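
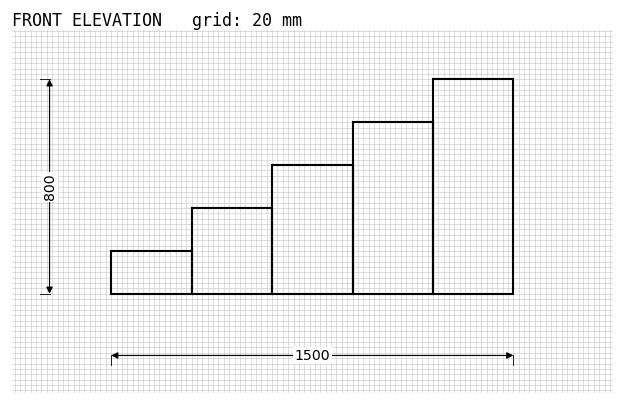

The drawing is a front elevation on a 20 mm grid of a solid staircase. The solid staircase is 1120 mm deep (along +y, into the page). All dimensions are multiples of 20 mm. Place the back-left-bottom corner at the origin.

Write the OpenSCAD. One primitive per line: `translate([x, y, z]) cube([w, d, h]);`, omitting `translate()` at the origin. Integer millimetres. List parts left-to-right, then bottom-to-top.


cube([300, 1120, 160]);
translate([300, 0, 0]) cube([300, 1120, 320]);
translate([600, 0, 0]) cube([300, 1120, 480]);
translate([900, 0, 0]) cube([300, 1120, 640]);
translate([1200, 0, 0]) cube([300, 1120, 800]);


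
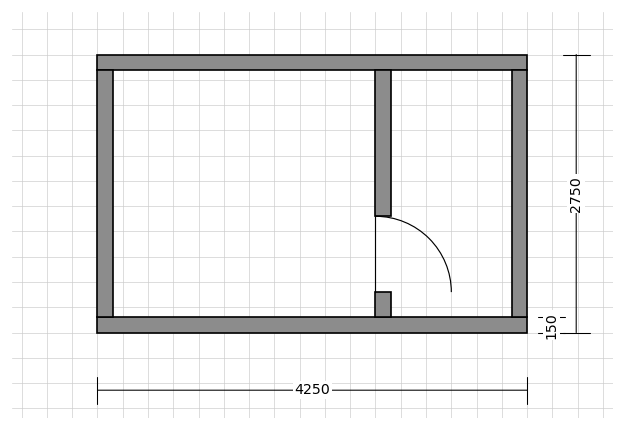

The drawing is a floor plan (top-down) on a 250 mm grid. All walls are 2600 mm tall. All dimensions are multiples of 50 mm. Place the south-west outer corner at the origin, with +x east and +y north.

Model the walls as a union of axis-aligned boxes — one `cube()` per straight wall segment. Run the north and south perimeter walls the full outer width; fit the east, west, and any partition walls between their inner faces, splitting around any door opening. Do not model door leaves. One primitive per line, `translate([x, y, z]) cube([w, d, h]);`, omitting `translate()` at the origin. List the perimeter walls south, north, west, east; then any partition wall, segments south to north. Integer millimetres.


cube([4250, 150, 2600]);
translate([0, 2600, 0]) cube([4250, 150, 2600]);
translate([0, 150, 0]) cube([150, 2450, 2600]);
translate([4100, 150, 0]) cube([150, 2450, 2600]);
translate([2750, 150, 0]) cube([150, 250, 2600]);
translate([2750, 1150, 0]) cube([150, 1450, 2600]);


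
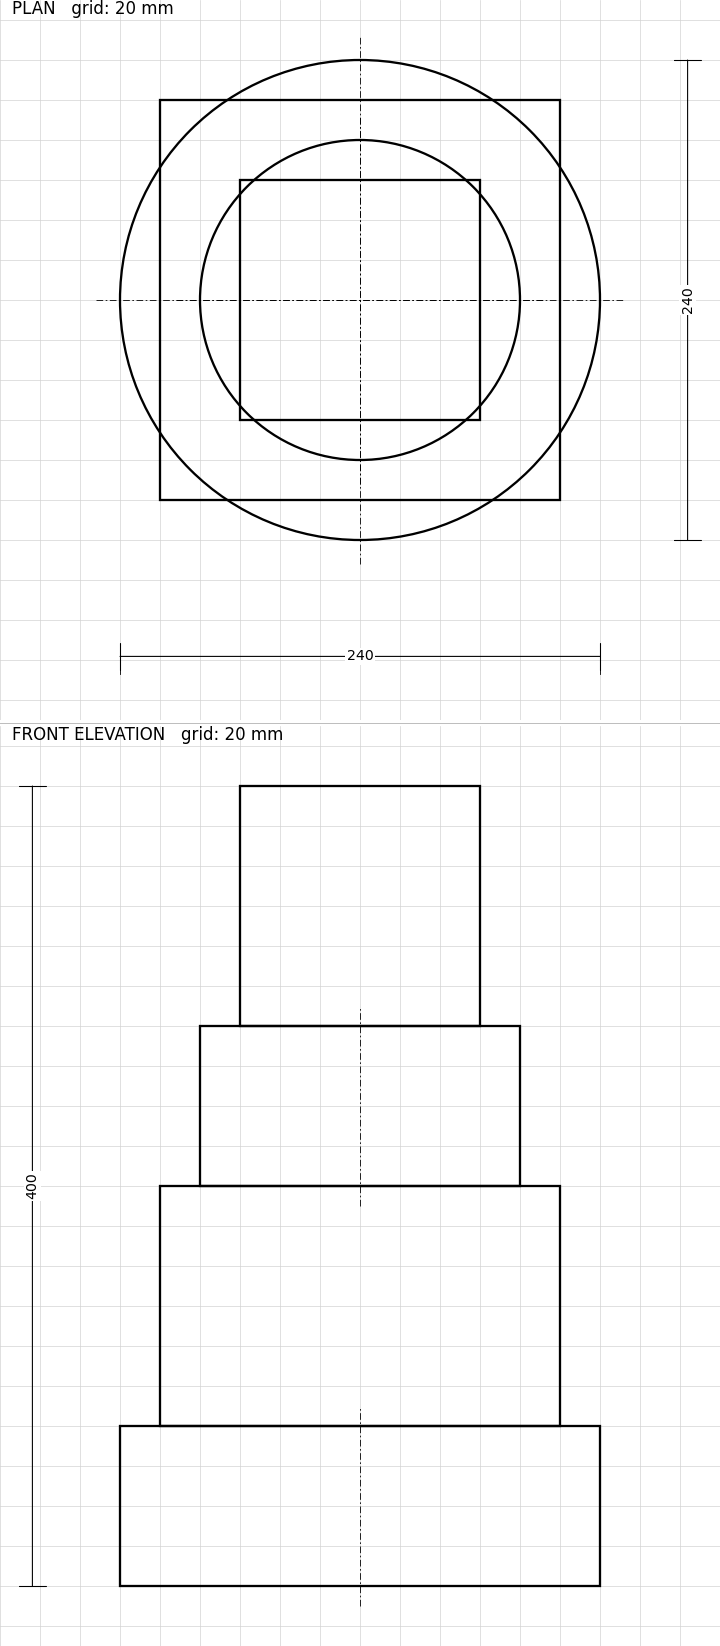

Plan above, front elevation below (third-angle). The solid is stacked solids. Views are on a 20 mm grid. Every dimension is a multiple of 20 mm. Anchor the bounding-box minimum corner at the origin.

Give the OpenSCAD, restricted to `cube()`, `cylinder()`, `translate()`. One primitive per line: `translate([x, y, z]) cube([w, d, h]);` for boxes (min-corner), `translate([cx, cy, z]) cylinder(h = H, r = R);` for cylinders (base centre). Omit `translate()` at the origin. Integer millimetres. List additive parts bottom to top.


translate([120, 120, 0]) cylinder(h = 80, r = 120);
translate([20, 20, 80]) cube([200, 200, 120]);
translate([120, 120, 200]) cylinder(h = 80, r = 80);
translate([60, 60, 280]) cube([120, 120, 120]);


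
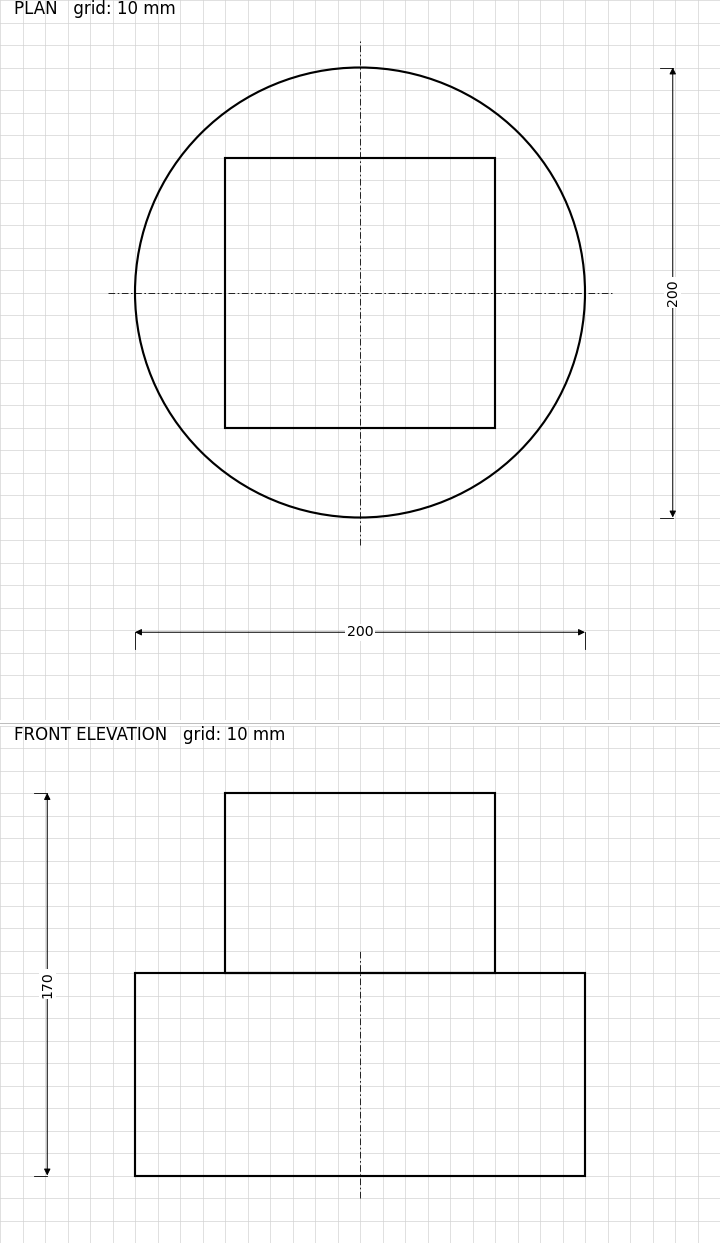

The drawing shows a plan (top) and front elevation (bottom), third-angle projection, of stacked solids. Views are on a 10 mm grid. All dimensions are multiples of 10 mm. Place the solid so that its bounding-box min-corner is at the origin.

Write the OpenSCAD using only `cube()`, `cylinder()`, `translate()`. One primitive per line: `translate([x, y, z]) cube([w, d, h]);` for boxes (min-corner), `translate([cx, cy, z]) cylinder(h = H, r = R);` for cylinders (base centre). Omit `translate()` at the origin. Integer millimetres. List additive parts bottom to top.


translate([100, 100, 0]) cylinder(h = 90, r = 100);
translate([40, 40, 90]) cube([120, 120, 80]);


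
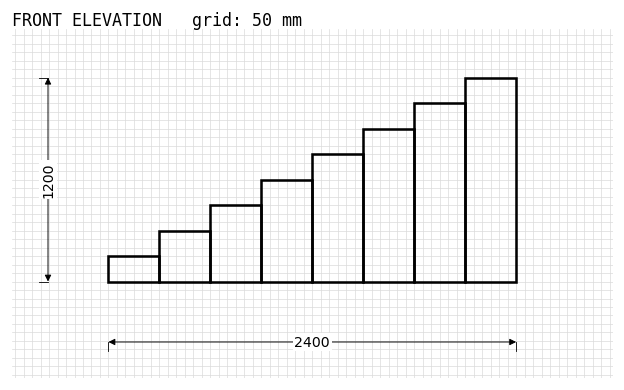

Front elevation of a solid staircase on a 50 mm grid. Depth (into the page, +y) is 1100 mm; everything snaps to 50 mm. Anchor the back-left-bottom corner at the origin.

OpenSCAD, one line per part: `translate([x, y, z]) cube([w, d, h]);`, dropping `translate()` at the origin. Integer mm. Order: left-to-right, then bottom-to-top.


cube([300, 1100, 150]);
translate([300, 0, 0]) cube([300, 1100, 300]);
translate([600, 0, 0]) cube([300, 1100, 450]);
translate([900, 0, 0]) cube([300, 1100, 600]);
translate([1200, 0, 0]) cube([300, 1100, 750]);
translate([1500, 0, 0]) cube([300, 1100, 900]);
translate([1800, 0, 0]) cube([300, 1100, 1050]);
translate([2100, 0, 0]) cube([300, 1100, 1200]);


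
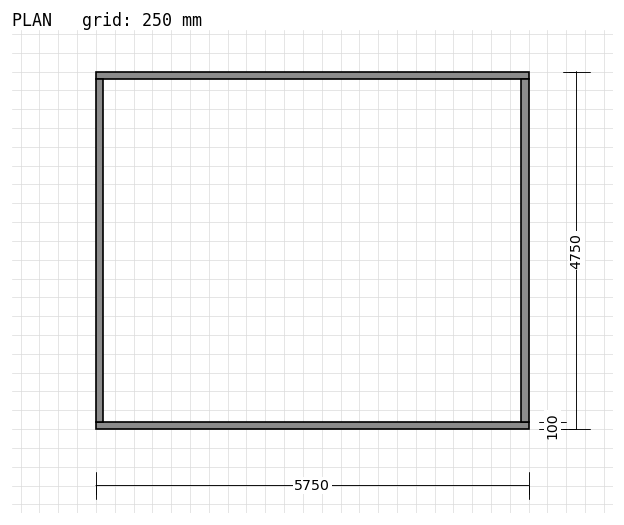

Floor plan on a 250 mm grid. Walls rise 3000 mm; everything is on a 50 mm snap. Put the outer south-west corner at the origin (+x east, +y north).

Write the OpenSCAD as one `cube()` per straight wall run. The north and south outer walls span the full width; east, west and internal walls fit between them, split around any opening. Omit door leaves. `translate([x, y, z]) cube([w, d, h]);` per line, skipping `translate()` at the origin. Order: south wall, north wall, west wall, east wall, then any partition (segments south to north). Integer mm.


cube([5750, 100, 3000]);
translate([0, 4650, 0]) cube([5750, 100, 3000]);
translate([0, 100, 0]) cube([100, 4550, 3000]);
translate([5650, 100, 0]) cube([100, 4550, 3000]);


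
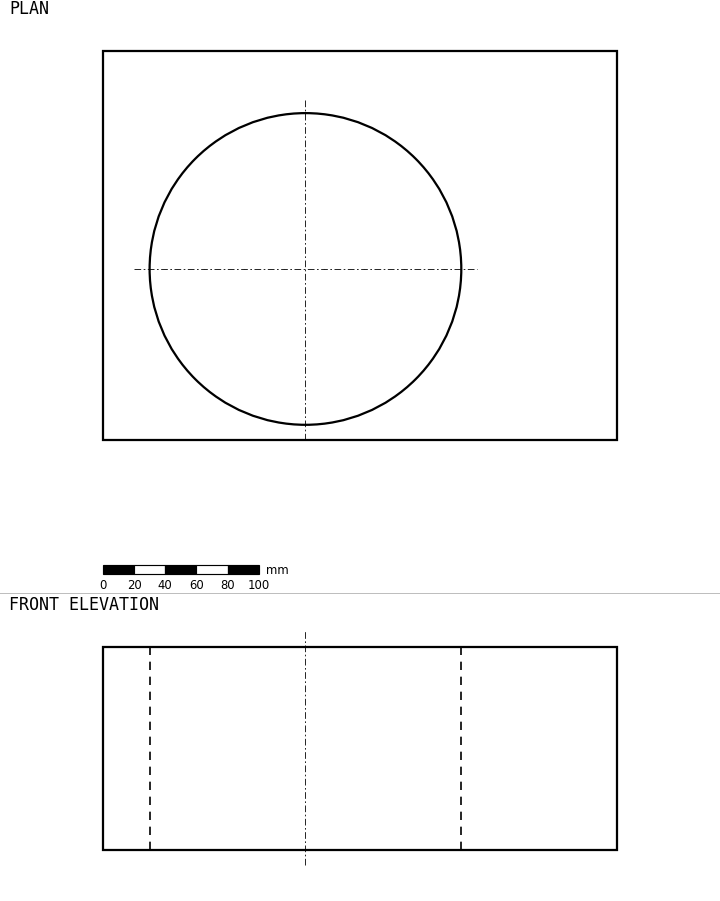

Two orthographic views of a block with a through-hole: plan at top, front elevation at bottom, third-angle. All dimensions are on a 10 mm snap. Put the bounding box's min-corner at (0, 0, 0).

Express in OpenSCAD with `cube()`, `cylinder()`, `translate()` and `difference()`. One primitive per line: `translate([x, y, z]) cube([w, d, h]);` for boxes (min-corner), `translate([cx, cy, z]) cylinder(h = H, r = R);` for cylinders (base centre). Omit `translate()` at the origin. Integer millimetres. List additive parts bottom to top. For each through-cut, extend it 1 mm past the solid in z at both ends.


difference() {
  cube([330, 250, 130]);
  translate([130, 110, -1]) cylinder(h = 132, r = 100);
}


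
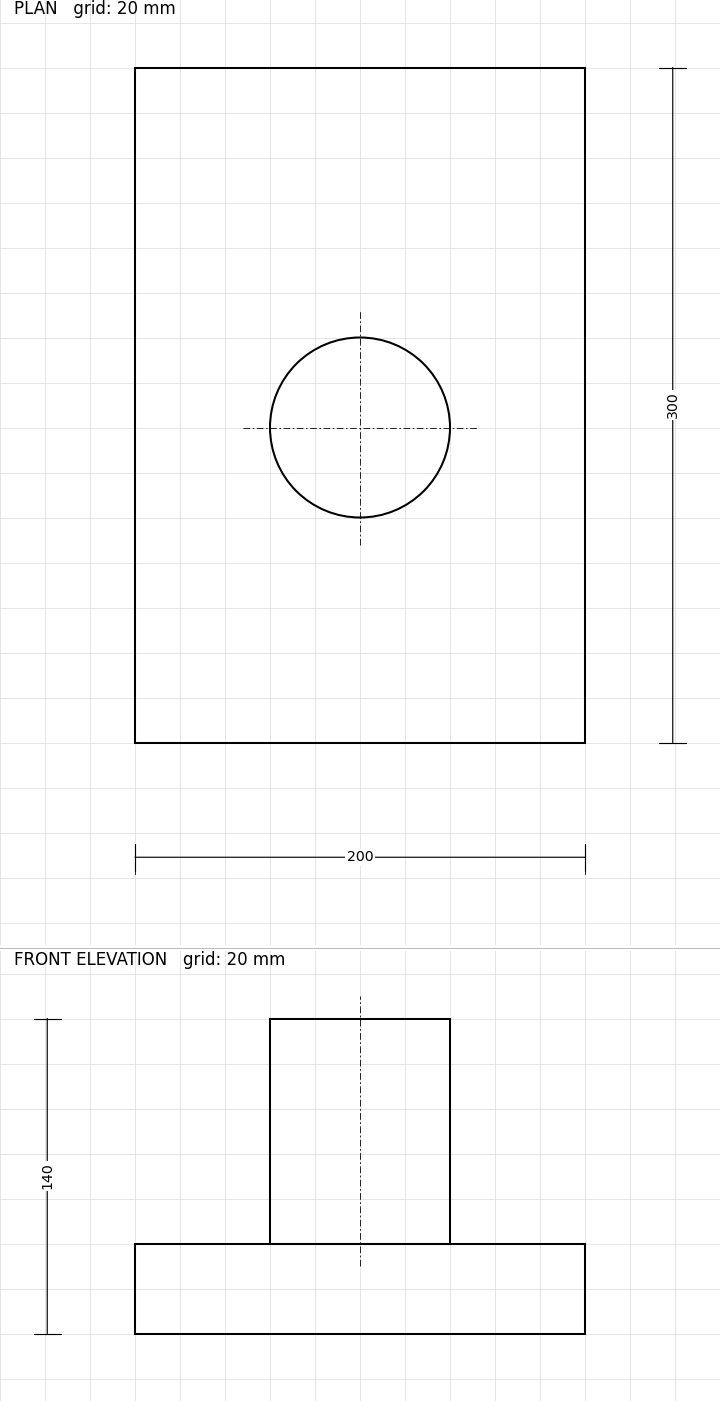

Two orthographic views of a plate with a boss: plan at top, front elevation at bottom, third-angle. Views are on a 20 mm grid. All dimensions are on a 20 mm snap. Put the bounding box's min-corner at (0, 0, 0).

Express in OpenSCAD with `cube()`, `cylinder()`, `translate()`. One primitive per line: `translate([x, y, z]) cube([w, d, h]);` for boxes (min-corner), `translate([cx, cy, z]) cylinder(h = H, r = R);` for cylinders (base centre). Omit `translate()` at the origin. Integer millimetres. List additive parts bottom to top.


cube([200, 300, 40]);
translate([100, 140, 40]) cylinder(h = 100, r = 40);


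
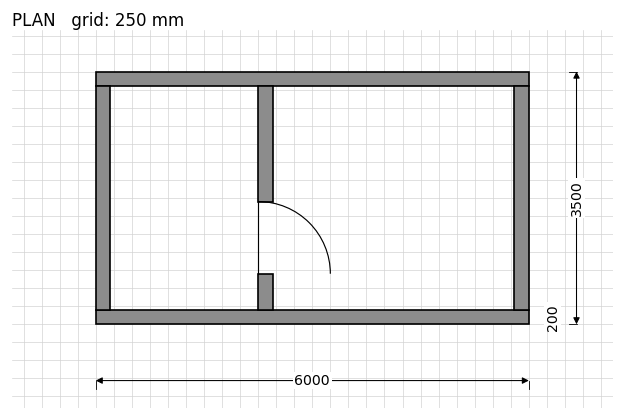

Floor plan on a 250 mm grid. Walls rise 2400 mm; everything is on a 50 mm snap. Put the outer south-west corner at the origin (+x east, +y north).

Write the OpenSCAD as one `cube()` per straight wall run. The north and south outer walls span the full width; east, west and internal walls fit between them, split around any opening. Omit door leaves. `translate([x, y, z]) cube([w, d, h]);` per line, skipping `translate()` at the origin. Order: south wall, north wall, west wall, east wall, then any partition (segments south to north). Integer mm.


cube([6000, 200, 2400]);
translate([0, 3300, 0]) cube([6000, 200, 2400]);
translate([0, 200, 0]) cube([200, 3100, 2400]);
translate([5800, 200, 0]) cube([200, 3100, 2400]);
translate([2250, 200, 0]) cube([200, 500, 2400]);
translate([2250, 1700, 0]) cube([200, 1600, 2400]);


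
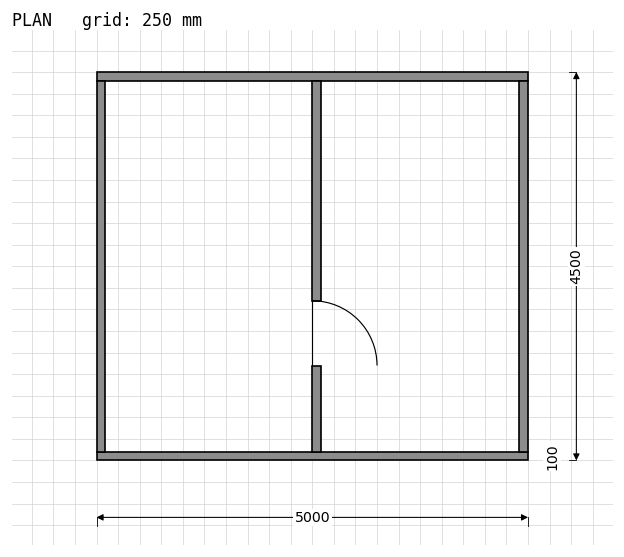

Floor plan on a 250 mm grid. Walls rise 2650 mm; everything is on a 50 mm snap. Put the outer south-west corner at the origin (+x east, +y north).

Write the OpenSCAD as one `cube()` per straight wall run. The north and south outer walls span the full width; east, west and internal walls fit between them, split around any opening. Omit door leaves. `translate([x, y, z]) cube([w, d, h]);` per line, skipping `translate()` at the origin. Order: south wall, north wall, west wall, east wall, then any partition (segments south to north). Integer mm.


cube([5000, 100, 2650]);
translate([0, 4400, 0]) cube([5000, 100, 2650]);
translate([0, 100, 0]) cube([100, 4300, 2650]);
translate([4900, 100, 0]) cube([100, 4300, 2650]);
translate([2500, 100, 0]) cube([100, 1000, 2650]);
translate([2500, 1850, 0]) cube([100, 2550, 2650]);


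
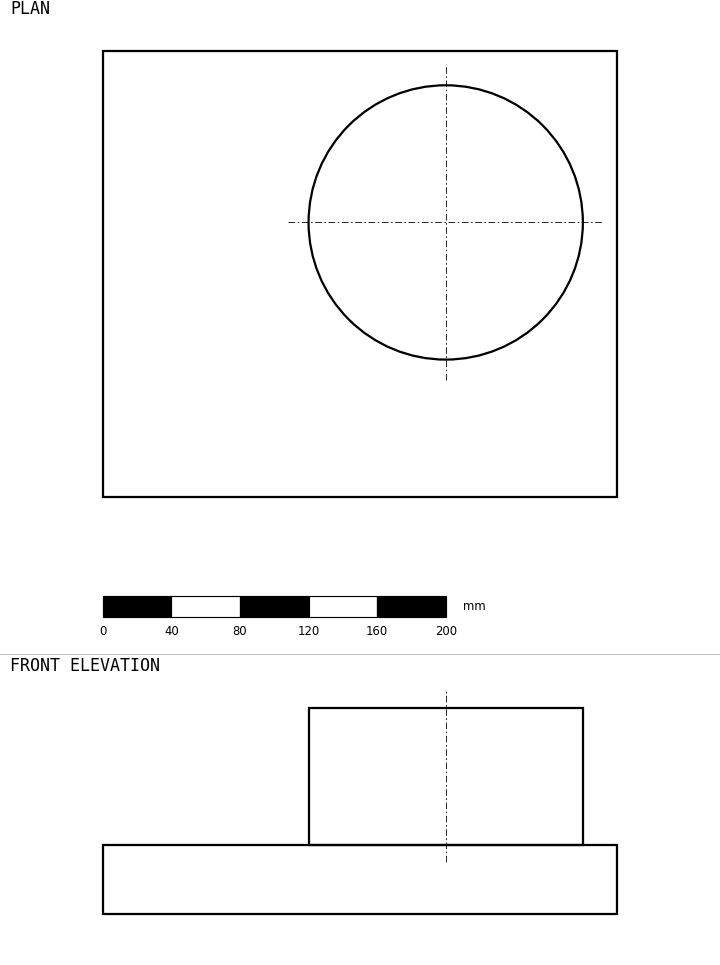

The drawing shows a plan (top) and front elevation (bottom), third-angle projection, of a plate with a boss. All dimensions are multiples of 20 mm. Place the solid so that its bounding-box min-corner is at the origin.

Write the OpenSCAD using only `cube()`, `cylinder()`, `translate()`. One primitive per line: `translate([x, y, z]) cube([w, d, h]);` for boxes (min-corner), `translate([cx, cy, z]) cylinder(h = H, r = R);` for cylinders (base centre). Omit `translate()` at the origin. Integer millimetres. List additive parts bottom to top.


cube([300, 260, 40]);
translate([200, 160, 40]) cylinder(h = 80, r = 80);


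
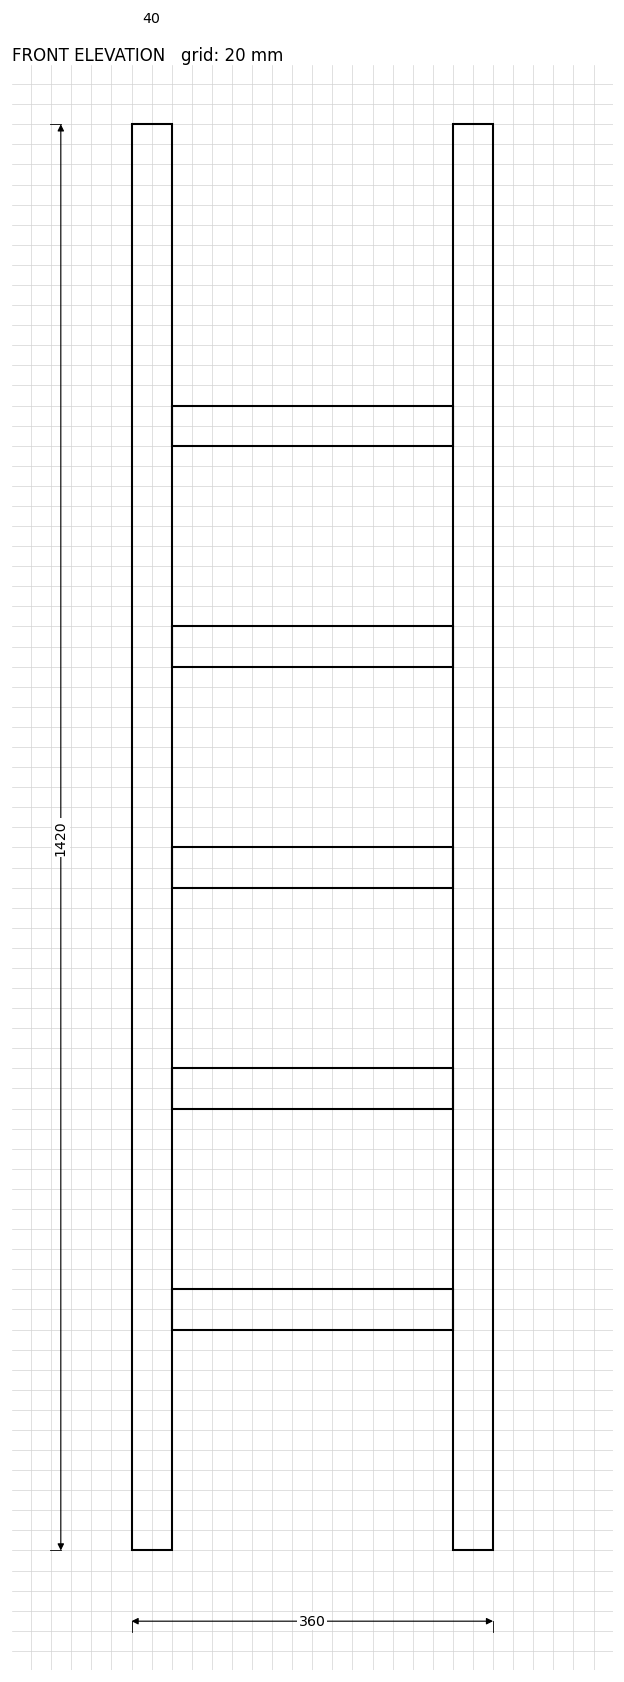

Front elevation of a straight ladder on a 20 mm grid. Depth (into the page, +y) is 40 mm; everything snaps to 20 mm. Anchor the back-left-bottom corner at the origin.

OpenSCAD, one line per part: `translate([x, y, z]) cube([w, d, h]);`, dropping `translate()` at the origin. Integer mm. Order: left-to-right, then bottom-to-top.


cube([40, 40, 1420]);
translate([40, 0, 220]) cube([280, 40, 40]);
translate([40, 0, 440]) cube([280, 40, 40]);
translate([40, 0, 660]) cube([280, 40, 40]);
translate([40, 0, 880]) cube([280, 40, 40]);
translate([40, 0, 1100]) cube([280, 40, 40]);
translate([320, 0, 0]) cube([40, 40, 1420]);


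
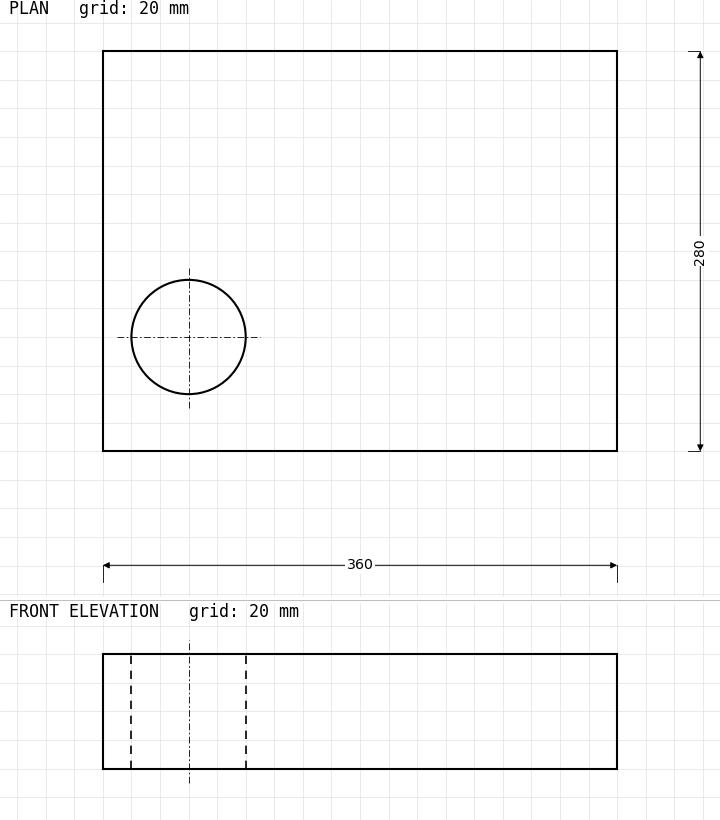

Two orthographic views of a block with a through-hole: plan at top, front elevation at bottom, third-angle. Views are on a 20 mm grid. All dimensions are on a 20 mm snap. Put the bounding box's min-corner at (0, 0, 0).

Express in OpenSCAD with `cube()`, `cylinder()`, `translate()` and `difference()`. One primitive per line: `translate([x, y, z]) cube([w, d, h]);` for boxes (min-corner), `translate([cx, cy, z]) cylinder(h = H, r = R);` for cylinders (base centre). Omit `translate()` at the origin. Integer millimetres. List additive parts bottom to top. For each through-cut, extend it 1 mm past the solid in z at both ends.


difference() {
  cube([360, 280, 80]);
  translate([60, 80, -1]) cylinder(h = 82, r = 40);
}


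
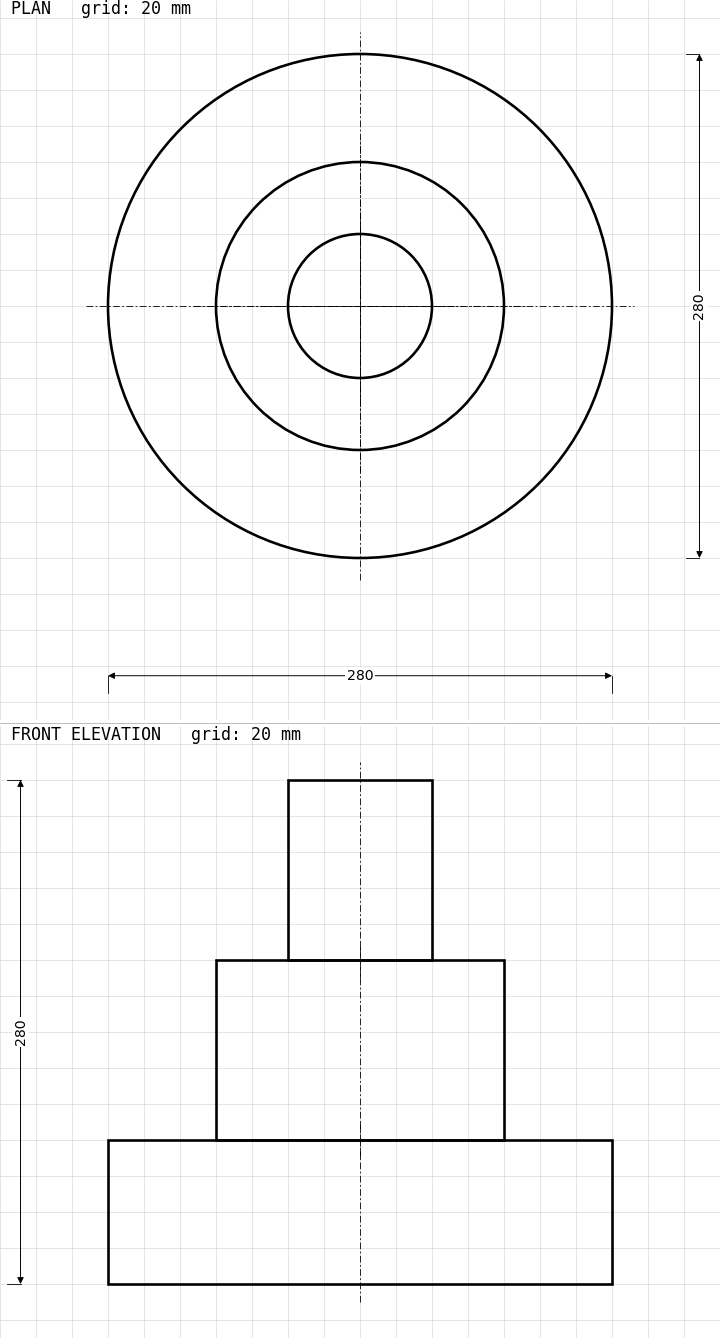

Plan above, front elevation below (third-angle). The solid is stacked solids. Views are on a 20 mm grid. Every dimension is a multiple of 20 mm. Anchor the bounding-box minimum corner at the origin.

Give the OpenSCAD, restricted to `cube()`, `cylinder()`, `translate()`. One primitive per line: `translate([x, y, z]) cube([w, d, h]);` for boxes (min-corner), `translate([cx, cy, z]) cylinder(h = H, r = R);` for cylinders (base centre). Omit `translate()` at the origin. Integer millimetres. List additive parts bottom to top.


translate([140, 140, 0]) cylinder(h = 80, r = 140);
translate([140, 140, 80]) cylinder(h = 100, r = 80);
translate([140, 140, 180]) cylinder(h = 100, r = 40);


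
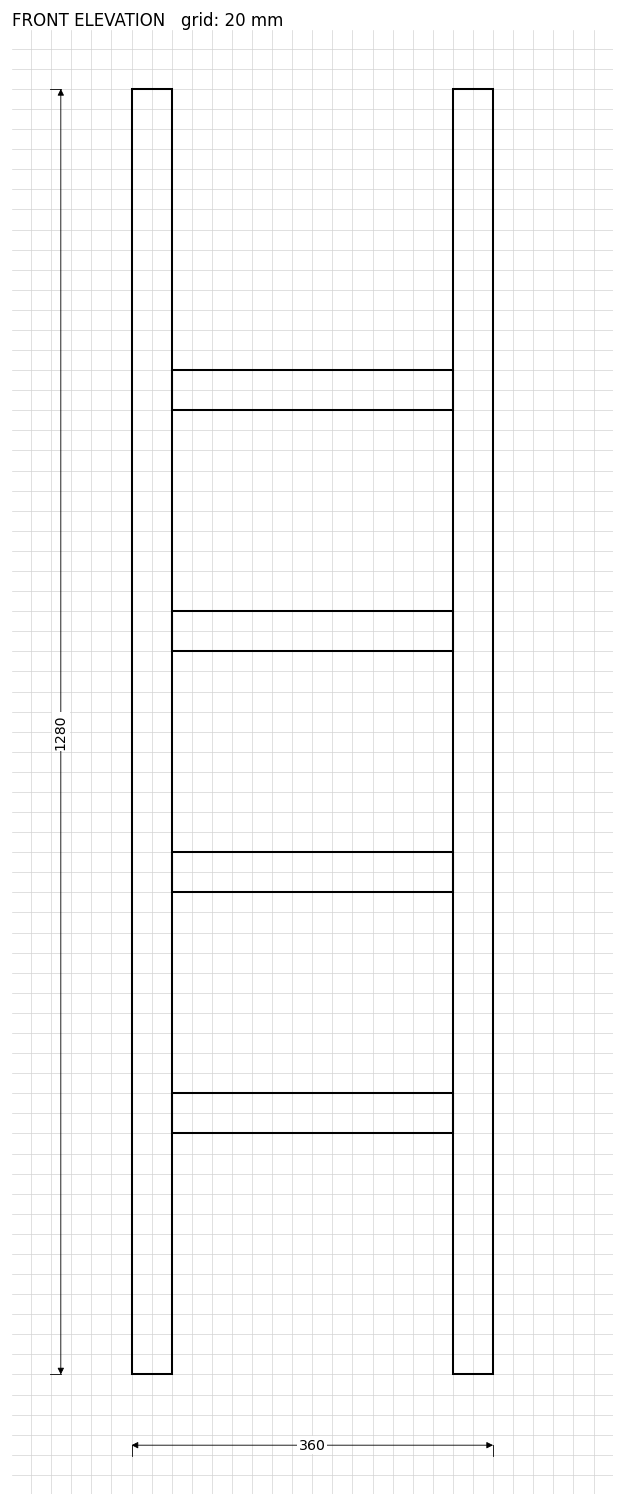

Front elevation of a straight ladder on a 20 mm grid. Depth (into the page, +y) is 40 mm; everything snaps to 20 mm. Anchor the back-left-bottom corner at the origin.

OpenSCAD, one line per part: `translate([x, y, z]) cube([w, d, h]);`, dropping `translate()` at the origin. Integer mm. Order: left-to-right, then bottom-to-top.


cube([40, 40, 1280]);
translate([40, 0, 240]) cube([280, 40, 40]);
translate([40, 0, 480]) cube([280, 40, 40]);
translate([40, 0, 720]) cube([280, 40, 40]);
translate([40, 0, 960]) cube([280, 40, 40]);
translate([320, 0, 0]) cube([40, 40, 1280]);


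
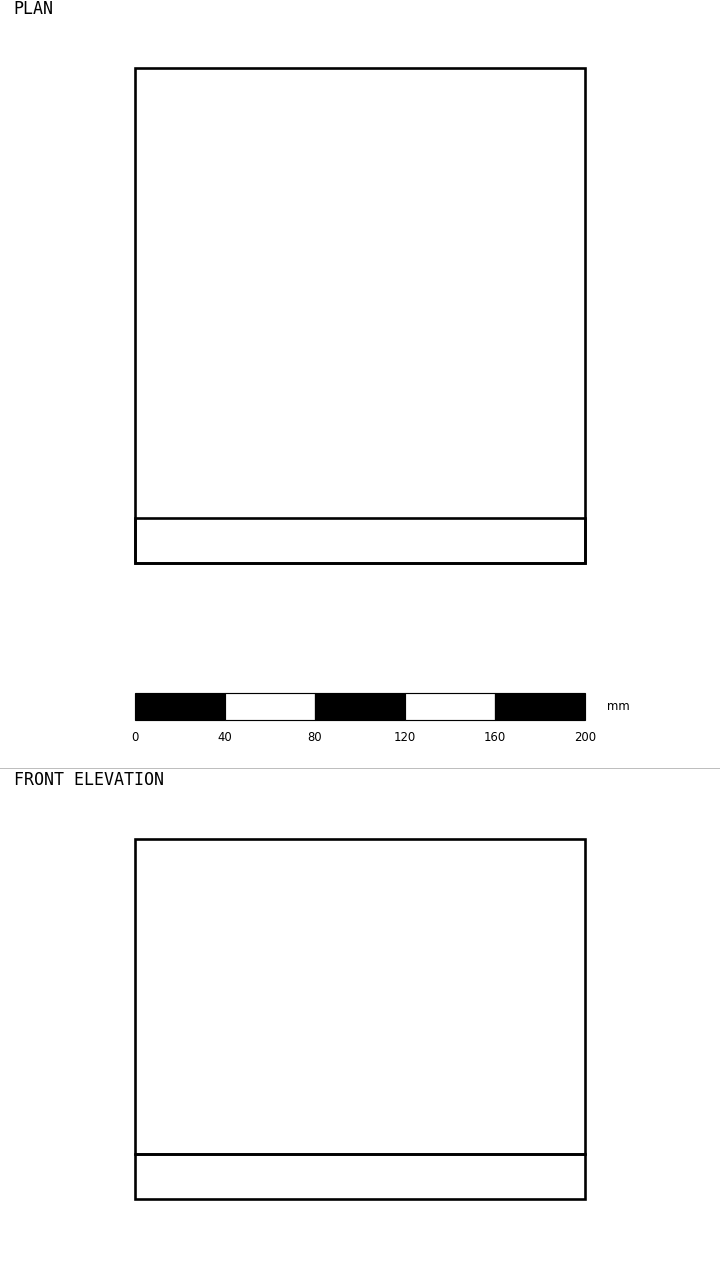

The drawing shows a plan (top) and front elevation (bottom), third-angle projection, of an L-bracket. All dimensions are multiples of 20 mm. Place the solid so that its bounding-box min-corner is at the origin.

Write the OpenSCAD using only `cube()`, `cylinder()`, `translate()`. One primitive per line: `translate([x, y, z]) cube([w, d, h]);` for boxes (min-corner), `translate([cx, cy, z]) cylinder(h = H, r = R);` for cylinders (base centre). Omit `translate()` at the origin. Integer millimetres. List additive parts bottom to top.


cube([200, 220, 20]);
translate([0, 0, 20]) cube([200, 20, 140]);


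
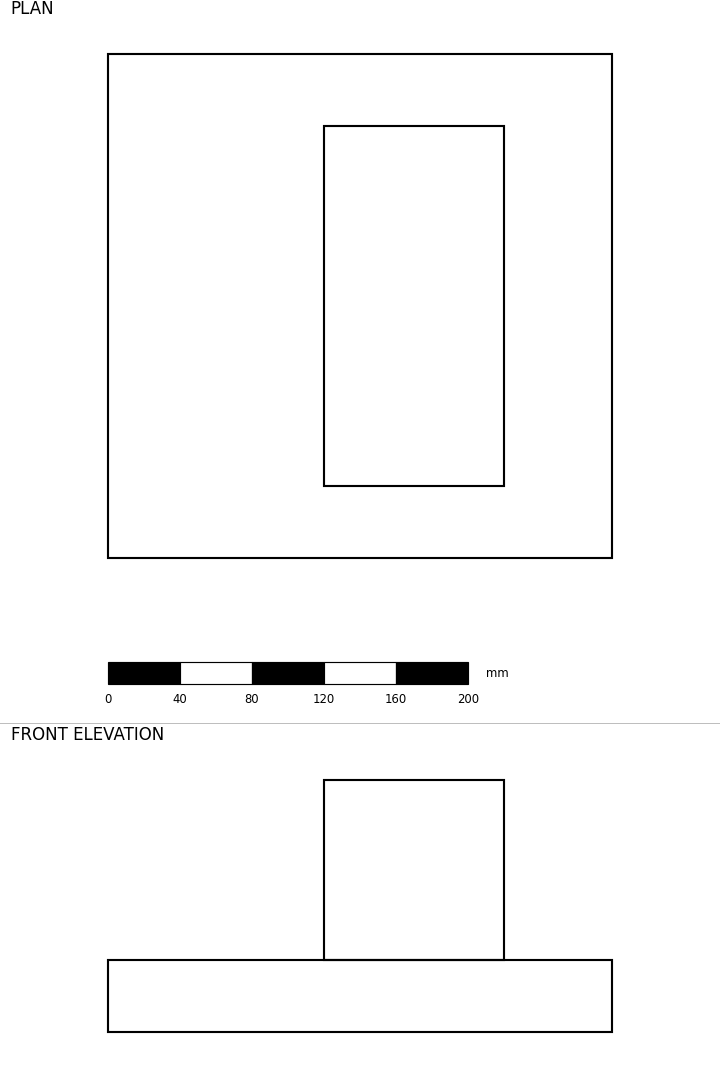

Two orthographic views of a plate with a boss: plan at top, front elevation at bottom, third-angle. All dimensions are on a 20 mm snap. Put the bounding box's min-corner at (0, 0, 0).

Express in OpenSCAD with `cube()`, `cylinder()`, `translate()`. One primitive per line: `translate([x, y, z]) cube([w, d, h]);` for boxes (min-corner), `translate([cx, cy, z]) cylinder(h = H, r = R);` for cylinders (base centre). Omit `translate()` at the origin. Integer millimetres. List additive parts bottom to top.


cube([280, 280, 40]);
translate([120, 40, 40]) cube([100, 200, 100]);


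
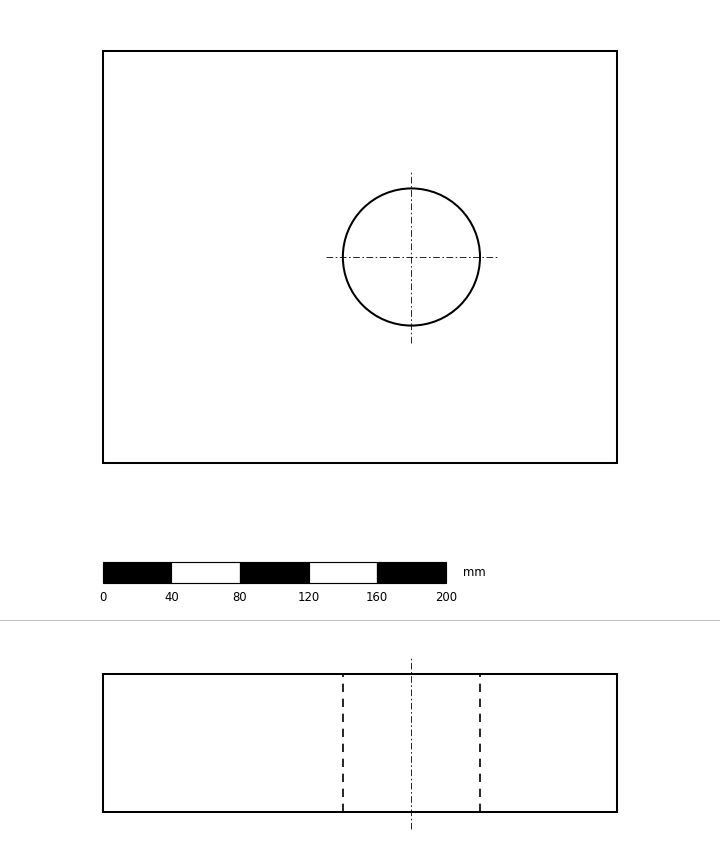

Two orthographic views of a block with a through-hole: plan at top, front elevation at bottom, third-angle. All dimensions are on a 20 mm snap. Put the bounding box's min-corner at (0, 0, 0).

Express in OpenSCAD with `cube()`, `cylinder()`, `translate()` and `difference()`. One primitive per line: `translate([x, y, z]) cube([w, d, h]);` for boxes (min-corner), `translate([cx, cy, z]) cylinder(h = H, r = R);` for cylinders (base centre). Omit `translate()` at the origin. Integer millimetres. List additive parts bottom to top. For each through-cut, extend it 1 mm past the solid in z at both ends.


difference() {
  cube([300, 240, 80]);
  translate([180, 120, -1]) cylinder(h = 82, r = 40);
}


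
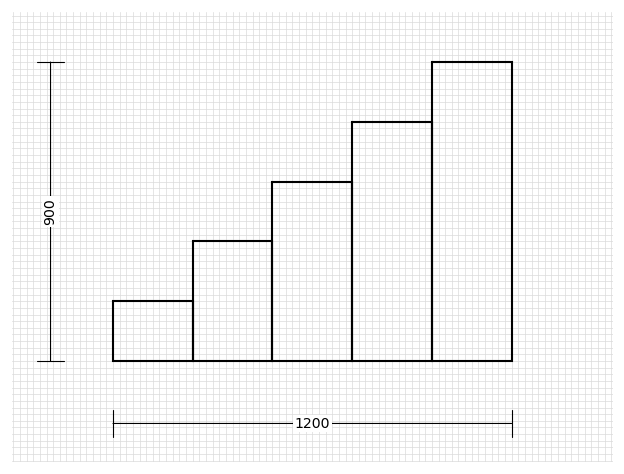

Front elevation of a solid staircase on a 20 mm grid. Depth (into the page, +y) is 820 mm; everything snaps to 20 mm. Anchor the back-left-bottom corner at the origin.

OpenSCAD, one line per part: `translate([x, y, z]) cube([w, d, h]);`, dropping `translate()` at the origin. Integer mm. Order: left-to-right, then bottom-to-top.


cube([240, 820, 180]);
translate([240, 0, 0]) cube([240, 820, 360]);
translate([480, 0, 0]) cube([240, 820, 540]);
translate([720, 0, 0]) cube([240, 820, 720]);
translate([960, 0, 0]) cube([240, 820, 900]);


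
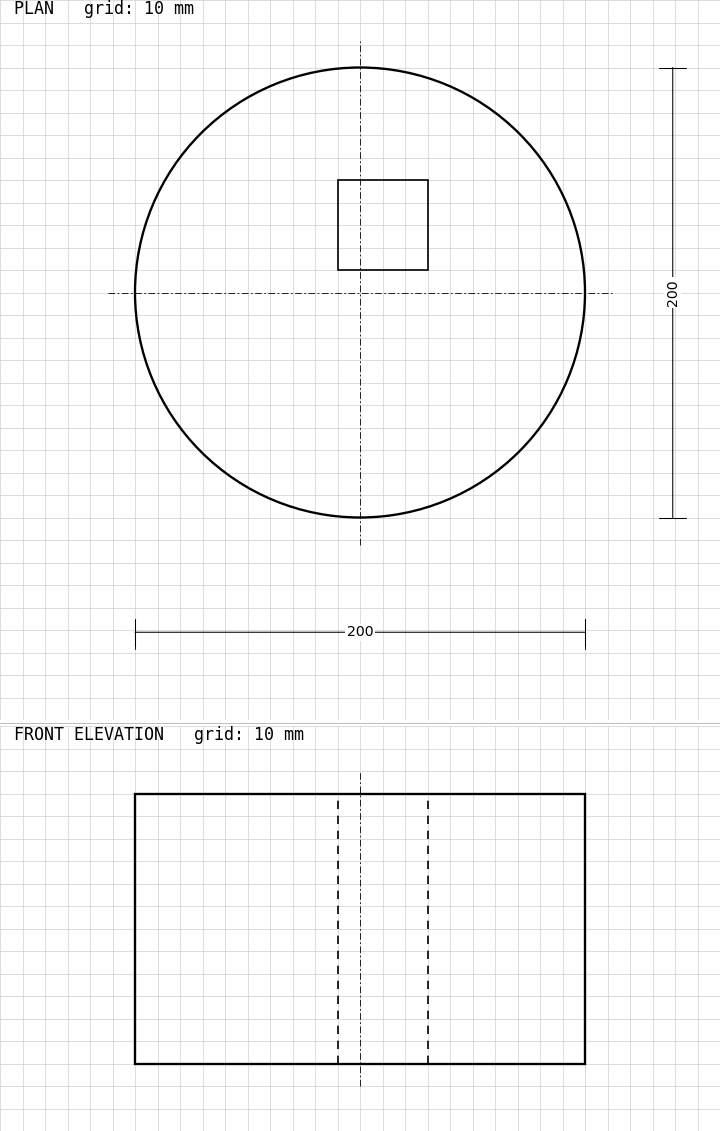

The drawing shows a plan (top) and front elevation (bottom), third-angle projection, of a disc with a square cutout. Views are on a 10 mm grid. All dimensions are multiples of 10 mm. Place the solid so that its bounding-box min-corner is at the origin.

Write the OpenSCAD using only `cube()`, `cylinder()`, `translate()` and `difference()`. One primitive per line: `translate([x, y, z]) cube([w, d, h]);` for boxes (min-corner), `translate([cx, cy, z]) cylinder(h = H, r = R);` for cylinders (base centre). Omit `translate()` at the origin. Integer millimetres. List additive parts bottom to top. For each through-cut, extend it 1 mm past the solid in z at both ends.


difference() {
  translate([100, 100, 0]) cylinder(h = 120, r = 100);
  translate([90, 110, -1]) cube([40, 40, 122]);
}


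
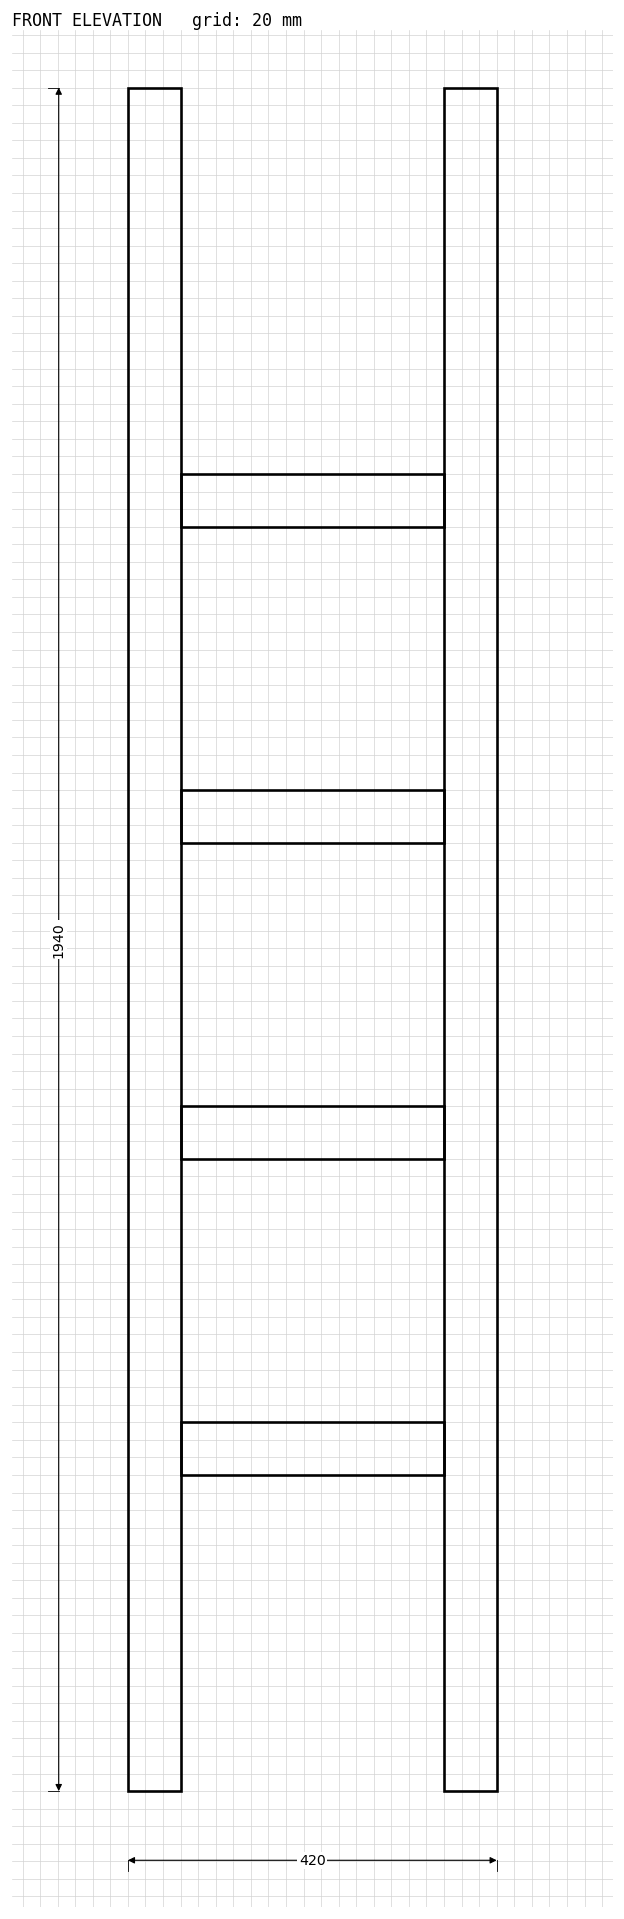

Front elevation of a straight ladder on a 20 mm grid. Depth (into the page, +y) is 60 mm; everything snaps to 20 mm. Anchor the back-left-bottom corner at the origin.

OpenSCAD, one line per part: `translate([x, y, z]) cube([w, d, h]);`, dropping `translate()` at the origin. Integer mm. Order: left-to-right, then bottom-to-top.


cube([60, 60, 1940]);
translate([60, 0, 360]) cube([300, 60, 60]);
translate([60, 0, 720]) cube([300, 60, 60]);
translate([60, 0, 1080]) cube([300, 60, 60]);
translate([60, 0, 1440]) cube([300, 60, 60]);
translate([360, 0, 0]) cube([60, 60, 1940]);


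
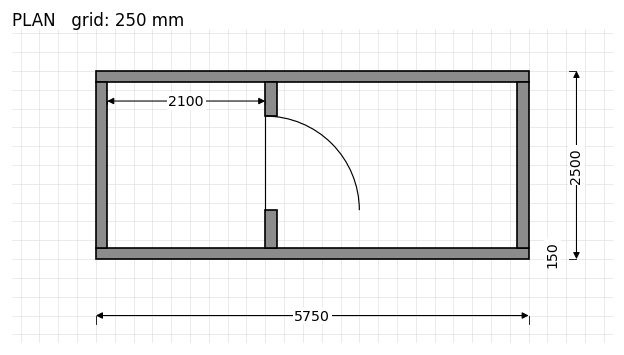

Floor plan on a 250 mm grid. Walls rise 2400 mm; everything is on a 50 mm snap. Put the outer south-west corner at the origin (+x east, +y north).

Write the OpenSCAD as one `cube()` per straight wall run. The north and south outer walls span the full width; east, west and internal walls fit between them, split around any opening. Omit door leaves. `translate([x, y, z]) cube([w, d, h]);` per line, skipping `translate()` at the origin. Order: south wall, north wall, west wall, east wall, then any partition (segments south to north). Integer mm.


cube([5750, 150, 2400]);
translate([0, 2350, 0]) cube([5750, 150, 2400]);
translate([0, 150, 0]) cube([150, 2200, 2400]);
translate([5600, 150, 0]) cube([150, 2200, 2400]);
translate([2250, 150, 0]) cube([150, 500, 2400]);
translate([2250, 1900, 0]) cube([150, 450, 2400]);


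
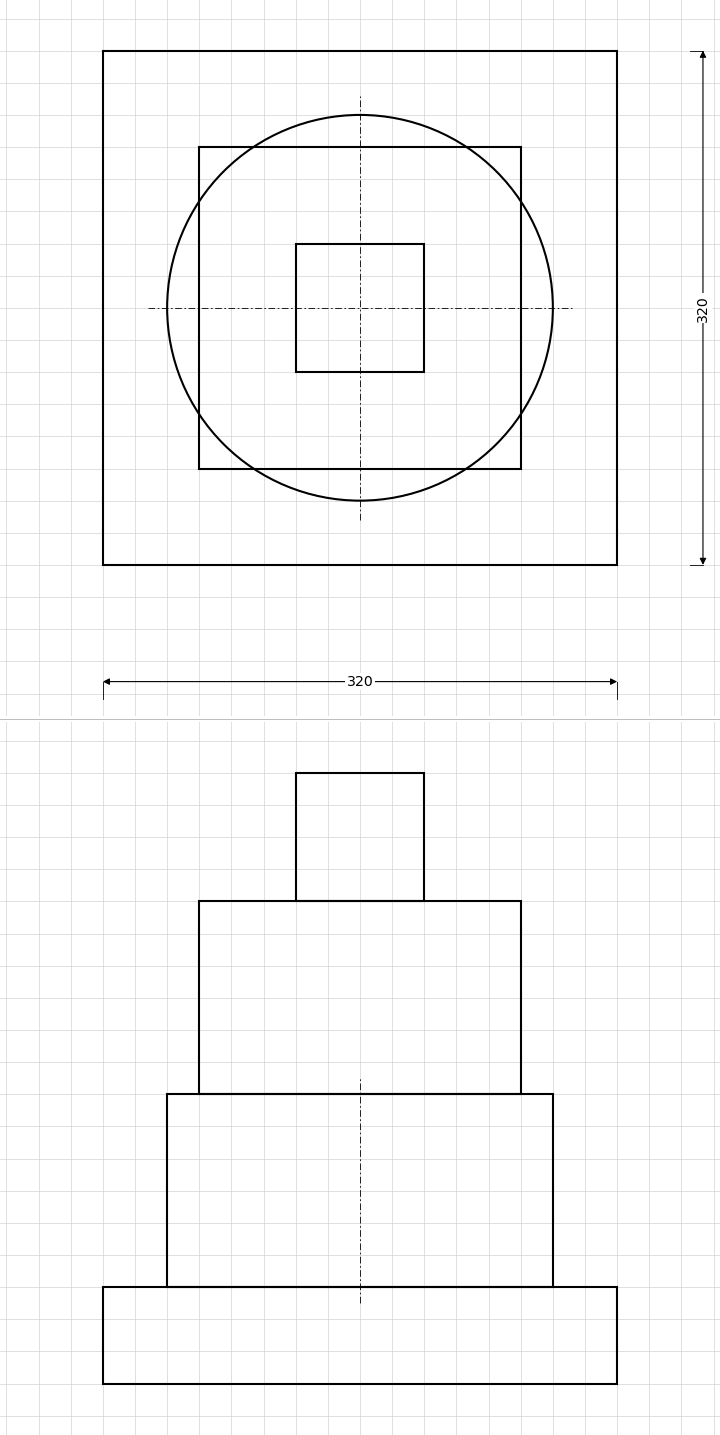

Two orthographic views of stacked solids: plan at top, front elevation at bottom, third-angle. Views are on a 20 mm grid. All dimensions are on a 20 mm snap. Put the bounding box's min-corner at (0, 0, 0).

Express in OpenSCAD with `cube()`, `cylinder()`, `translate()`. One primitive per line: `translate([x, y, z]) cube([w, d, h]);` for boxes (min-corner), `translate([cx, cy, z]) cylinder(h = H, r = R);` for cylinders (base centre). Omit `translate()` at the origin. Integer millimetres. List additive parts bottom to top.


cube([320, 320, 60]);
translate([160, 160, 60]) cylinder(h = 120, r = 120);
translate([60, 60, 180]) cube([200, 200, 120]);
translate([120, 120, 300]) cube([80, 80, 80]);


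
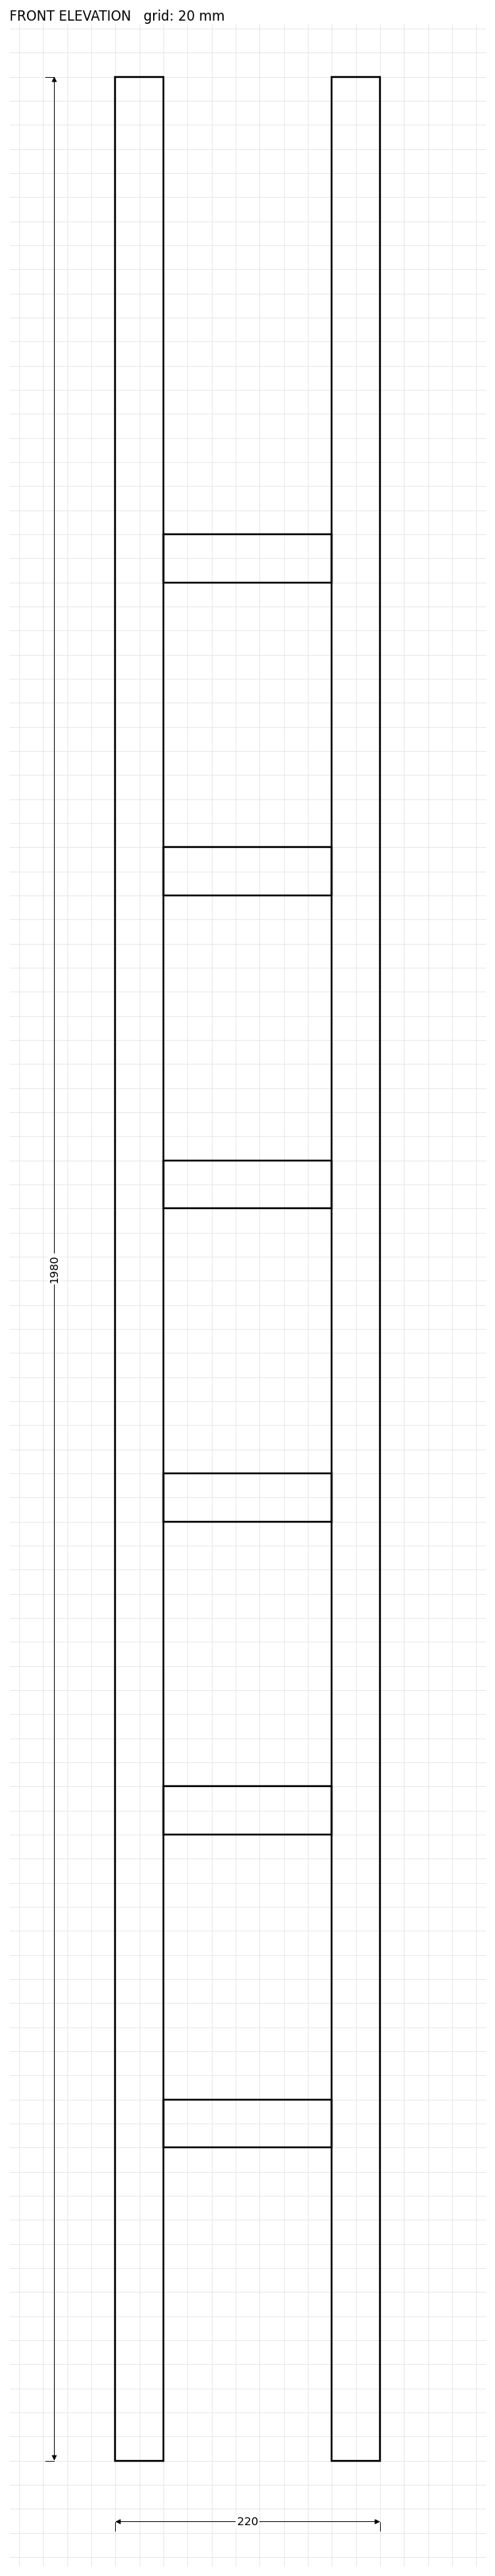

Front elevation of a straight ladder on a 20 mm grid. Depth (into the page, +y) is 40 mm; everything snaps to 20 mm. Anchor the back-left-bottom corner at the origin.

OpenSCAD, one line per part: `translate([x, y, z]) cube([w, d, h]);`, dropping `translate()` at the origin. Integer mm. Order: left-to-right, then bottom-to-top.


cube([40, 40, 1980]);
translate([40, 0, 260]) cube([140, 40, 40]);
translate([40, 0, 520]) cube([140, 40, 40]);
translate([40, 0, 780]) cube([140, 40, 40]);
translate([40, 0, 1040]) cube([140, 40, 40]);
translate([40, 0, 1300]) cube([140, 40, 40]);
translate([40, 0, 1560]) cube([140, 40, 40]);
translate([180, 0, 0]) cube([40, 40, 1980]);


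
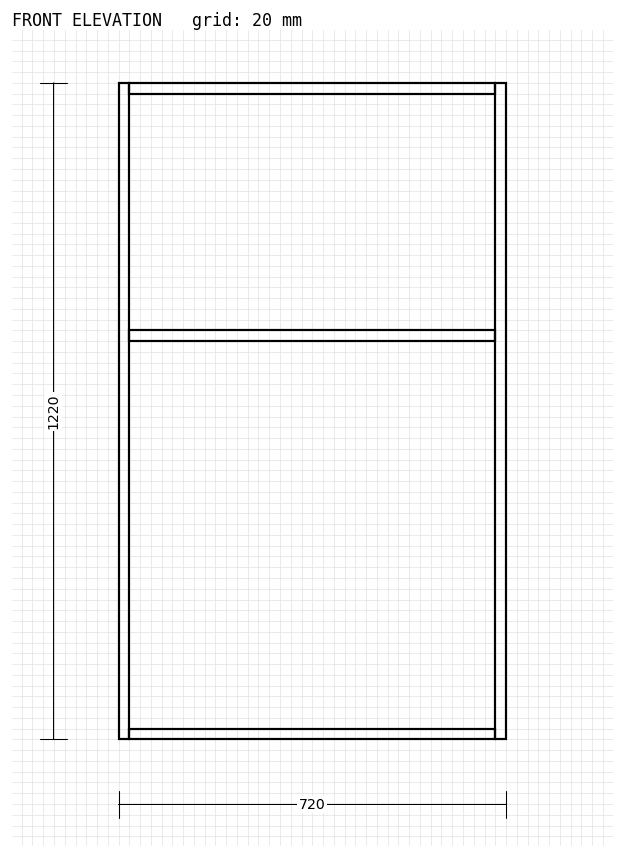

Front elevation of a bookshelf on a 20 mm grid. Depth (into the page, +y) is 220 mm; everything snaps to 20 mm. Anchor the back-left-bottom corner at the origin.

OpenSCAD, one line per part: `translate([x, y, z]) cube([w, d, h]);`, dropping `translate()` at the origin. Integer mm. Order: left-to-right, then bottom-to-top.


cube([20, 220, 1220]);
translate([20, 0, 0]) cube([680, 220, 20]);
translate([20, 0, 740]) cube([680, 220, 20]);
translate([20, 0, 1200]) cube([680, 220, 20]);
translate([700, 0, 0]) cube([20, 220, 1220]);


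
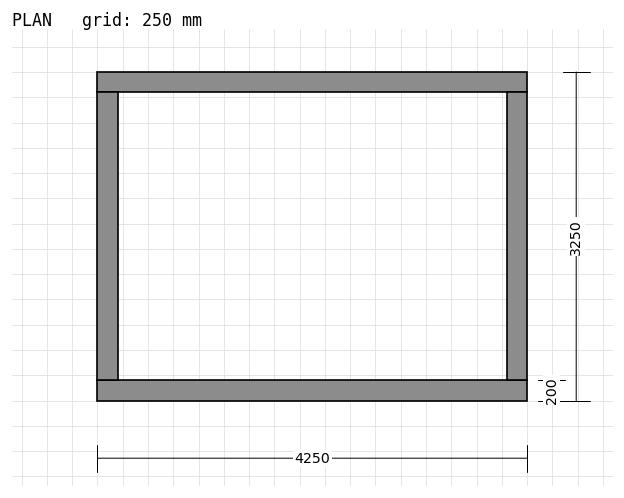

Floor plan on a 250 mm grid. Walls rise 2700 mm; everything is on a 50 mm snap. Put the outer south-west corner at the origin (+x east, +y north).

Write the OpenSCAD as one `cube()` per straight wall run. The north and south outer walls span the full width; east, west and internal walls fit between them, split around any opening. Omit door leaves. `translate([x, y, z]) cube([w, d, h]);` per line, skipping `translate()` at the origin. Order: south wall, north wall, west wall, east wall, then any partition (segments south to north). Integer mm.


cube([4250, 200, 2700]);
translate([0, 3050, 0]) cube([4250, 200, 2700]);
translate([0, 200, 0]) cube([200, 2850, 2700]);
translate([4050, 200, 0]) cube([200, 2850, 2700]);


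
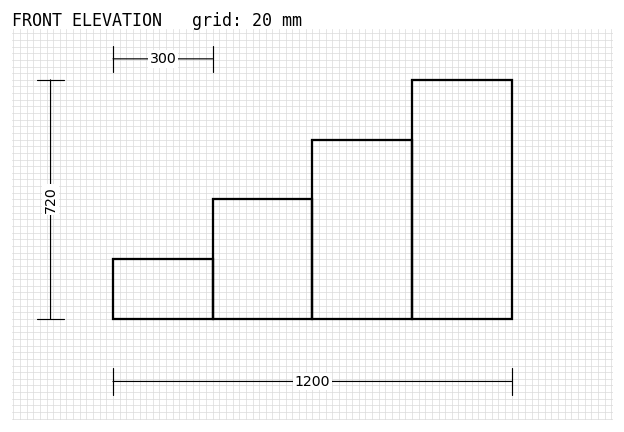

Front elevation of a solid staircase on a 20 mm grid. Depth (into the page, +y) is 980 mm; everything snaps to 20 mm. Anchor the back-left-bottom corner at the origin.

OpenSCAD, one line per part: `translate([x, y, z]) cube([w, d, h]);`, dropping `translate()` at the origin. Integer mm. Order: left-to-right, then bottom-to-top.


cube([300, 980, 180]);
translate([300, 0, 0]) cube([300, 980, 360]);
translate([600, 0, 0]) cube([300, 980, 540]);
translate([900, 0, 0]) cube([300, 980, 720]);


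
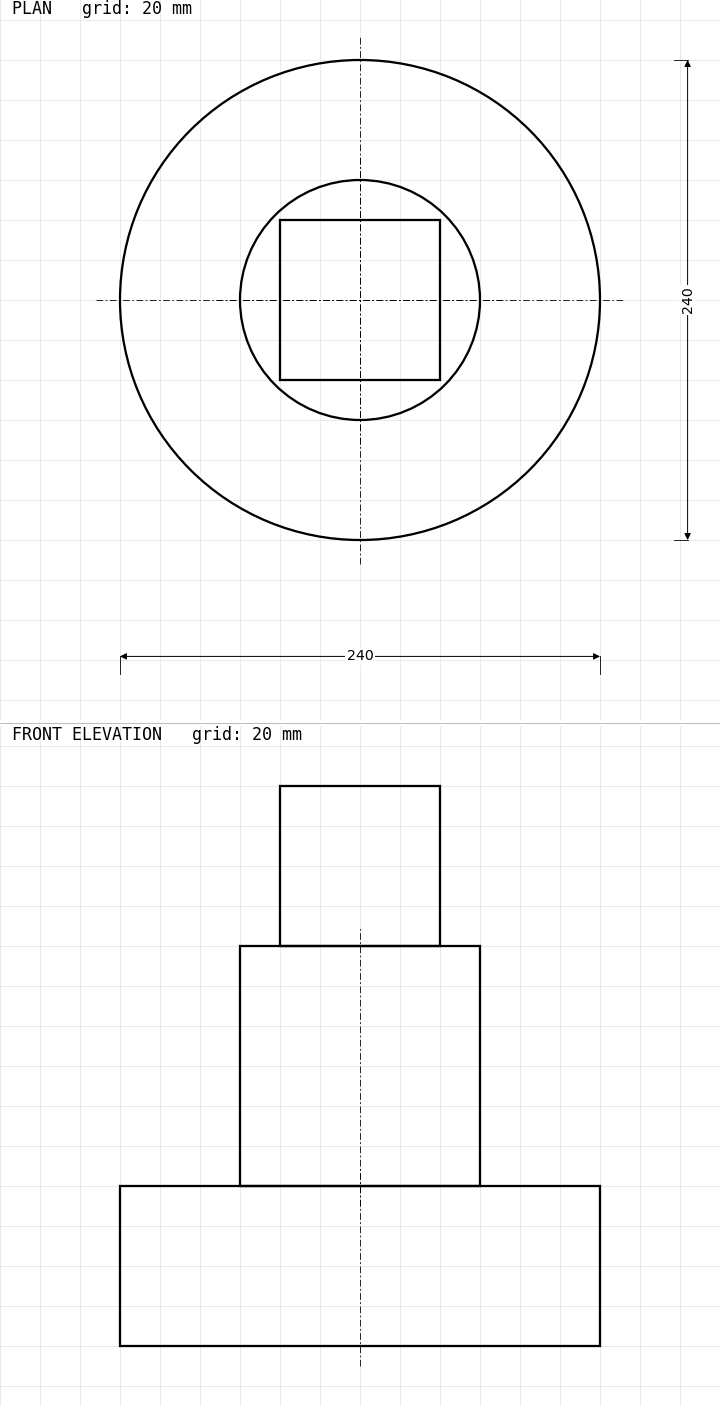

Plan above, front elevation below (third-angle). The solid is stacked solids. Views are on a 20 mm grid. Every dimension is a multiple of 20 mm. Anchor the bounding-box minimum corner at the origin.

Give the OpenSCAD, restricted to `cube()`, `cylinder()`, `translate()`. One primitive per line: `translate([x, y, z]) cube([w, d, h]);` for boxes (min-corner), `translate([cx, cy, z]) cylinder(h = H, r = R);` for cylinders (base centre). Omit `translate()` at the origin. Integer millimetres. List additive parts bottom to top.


translate([120, 120, 0]) cylinder(h = 80, r = 120);
translate([120, 120, 80]) cylinder(h = 120, r = 60);
translate([80, 80, 200]) cube([80, 80, 80]);


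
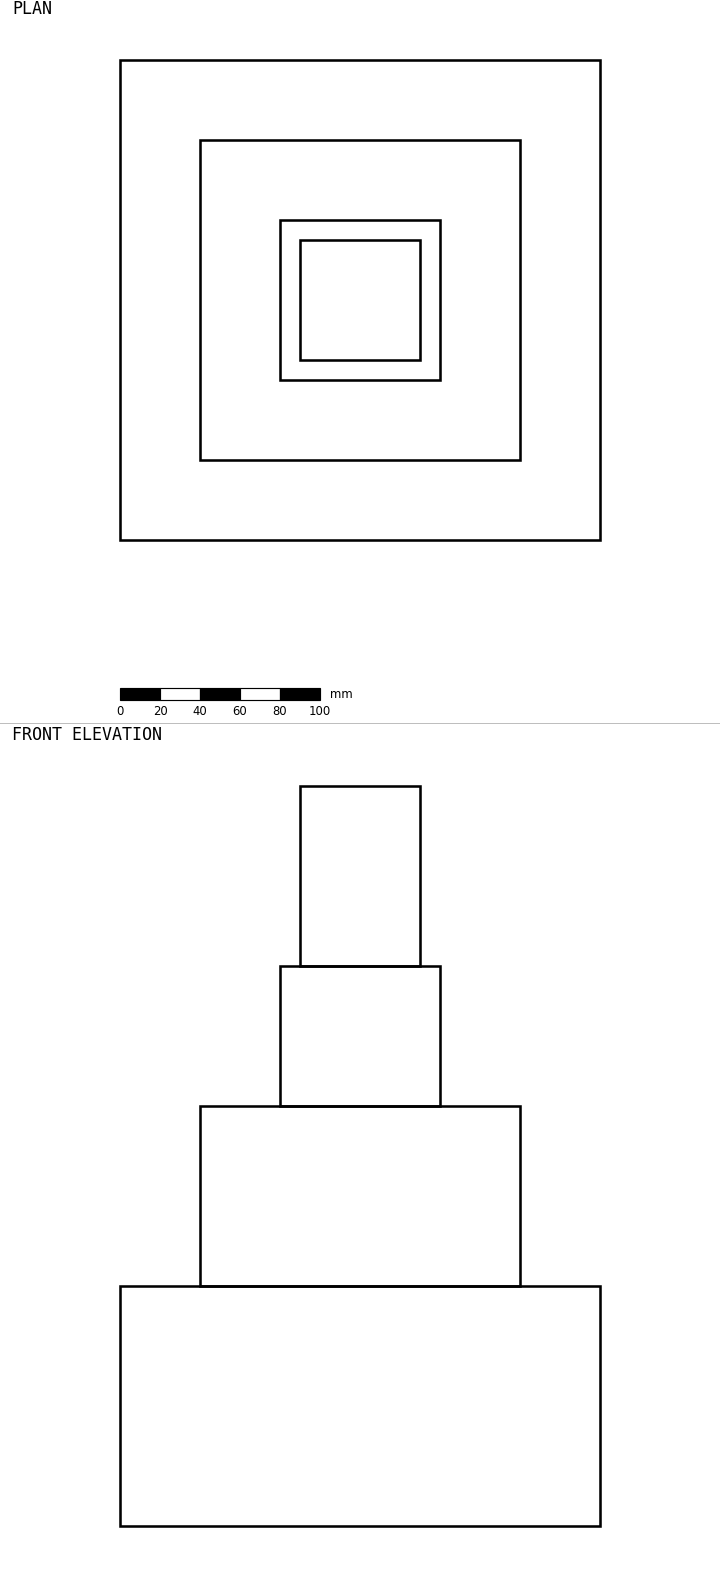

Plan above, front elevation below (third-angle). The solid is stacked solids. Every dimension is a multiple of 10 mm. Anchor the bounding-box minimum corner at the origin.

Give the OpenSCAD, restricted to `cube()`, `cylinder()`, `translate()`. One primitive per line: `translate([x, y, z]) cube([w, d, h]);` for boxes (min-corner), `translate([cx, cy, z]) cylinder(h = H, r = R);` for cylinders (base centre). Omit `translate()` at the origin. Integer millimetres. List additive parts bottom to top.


cube([240, 240, 120]);
translate([40, 40, 120]) cube([160, 160, 90]);
translate([80, 80, 210]) cube([80, 80, 70]);
translate([90, 90, 280]) cube([60, 60, 90]);


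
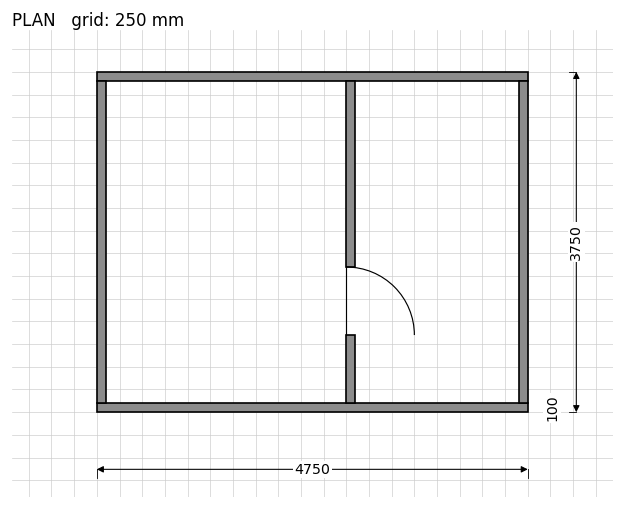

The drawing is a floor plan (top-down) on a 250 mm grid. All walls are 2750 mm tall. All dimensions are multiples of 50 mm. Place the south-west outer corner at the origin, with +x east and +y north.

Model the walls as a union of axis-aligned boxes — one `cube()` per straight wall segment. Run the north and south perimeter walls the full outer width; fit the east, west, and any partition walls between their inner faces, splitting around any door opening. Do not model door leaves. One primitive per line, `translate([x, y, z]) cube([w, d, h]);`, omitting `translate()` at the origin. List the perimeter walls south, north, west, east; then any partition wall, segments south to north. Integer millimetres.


cube([4750, 100, 2750]);
translate([0, 3650, 0]) cube([4750, 100, 2750]);
translate([0, 100, 0]) cube([100, 3550, 2750]);
translate([4650, 100, 0]) cube([100, 3550, 2750]);
translate([2750, 100, 0]) cube([100, 750, 2750]);
translate([2750, 1600, 0]) cube([100, 2050, 2750]);


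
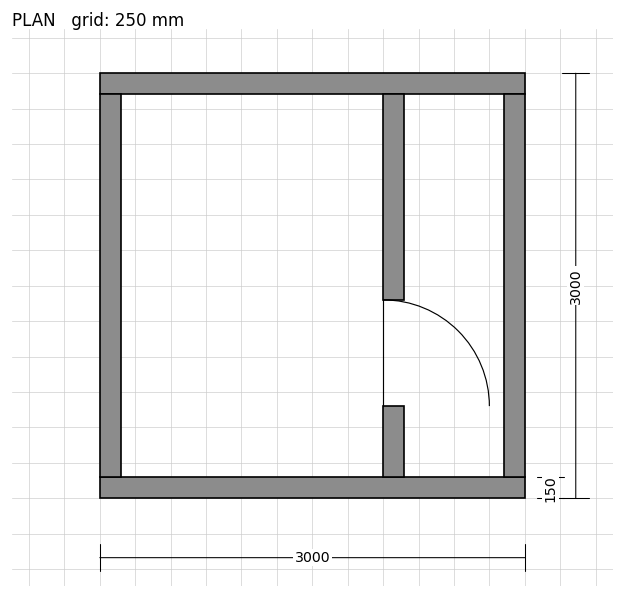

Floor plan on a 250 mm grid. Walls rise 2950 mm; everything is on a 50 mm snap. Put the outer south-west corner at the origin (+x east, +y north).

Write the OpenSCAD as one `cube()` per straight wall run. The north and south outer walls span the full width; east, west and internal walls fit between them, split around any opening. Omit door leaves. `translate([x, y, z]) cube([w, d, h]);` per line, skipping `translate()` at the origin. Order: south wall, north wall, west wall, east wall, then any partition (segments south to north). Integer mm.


cube([3000, 150, 2950]);
translate([0, 2850, 0]) cube([3000, 150, 2950]);
translate([0, 150, 0]) cube([150, 2700, 2950]);
translate([2850, 150, 0]) cube([150, 2700, 2950]);
translate([2000, 150, 0]) cube([150, 500, 2950]);
translate([2000, 1400, 0]) cube([150, 1450, 2950]);


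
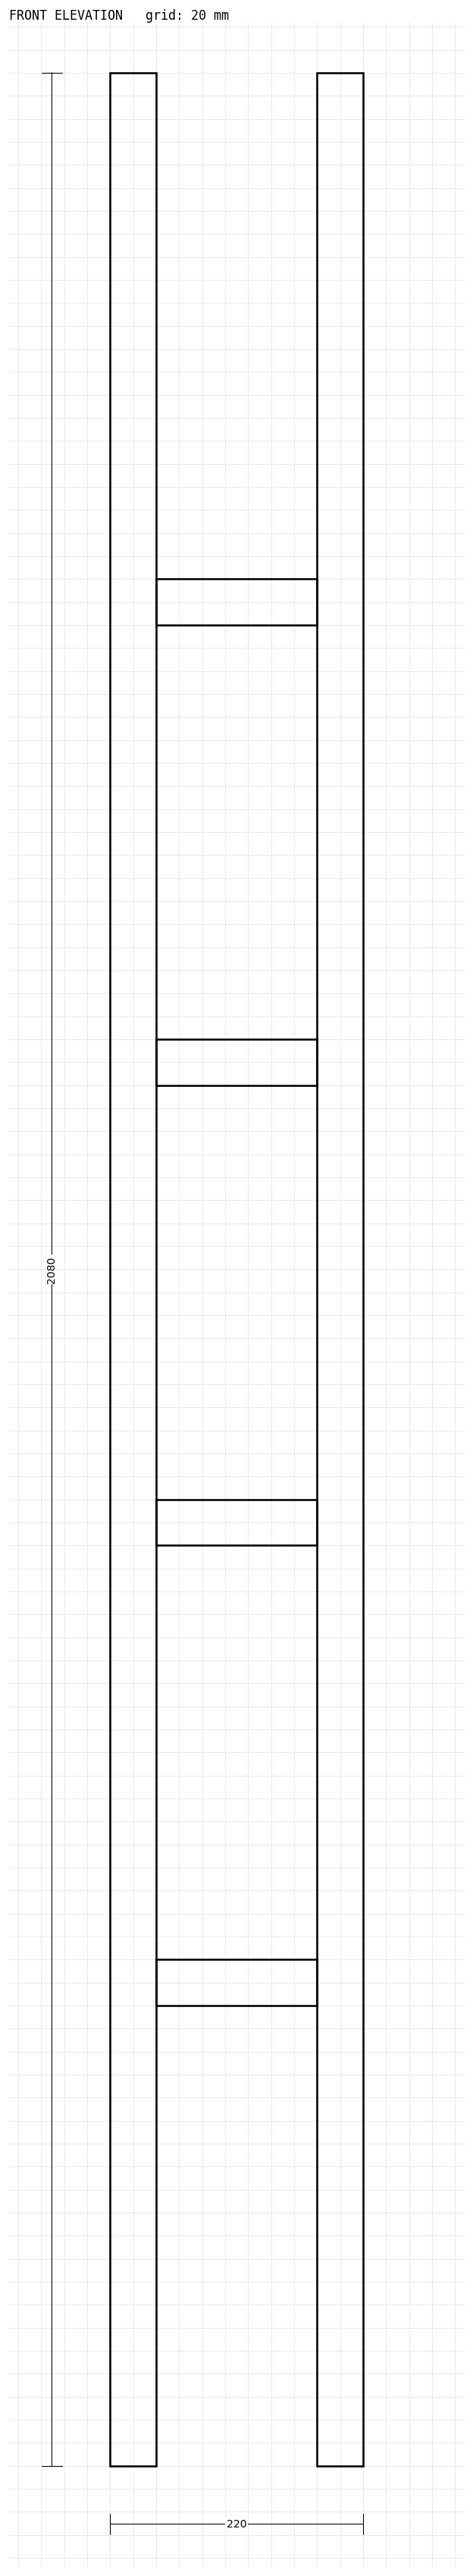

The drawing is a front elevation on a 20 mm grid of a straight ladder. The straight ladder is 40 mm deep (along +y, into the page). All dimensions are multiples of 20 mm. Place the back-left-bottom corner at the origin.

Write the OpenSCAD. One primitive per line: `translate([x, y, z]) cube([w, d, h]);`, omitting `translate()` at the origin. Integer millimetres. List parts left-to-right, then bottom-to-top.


cube([40, 40, 2080]);
translate([40, 0, 400]) cube([140, 40, 40]);
translate([40, 0, 800]) cube([140, 40, 40]);
translate([40, 0, 1200]) cube([140, 40, 40]);
translate([40, 0, 1600]) cube([140, 40, 40]);
translate([180, 0, 0]) cube([40, 40, 2080]);


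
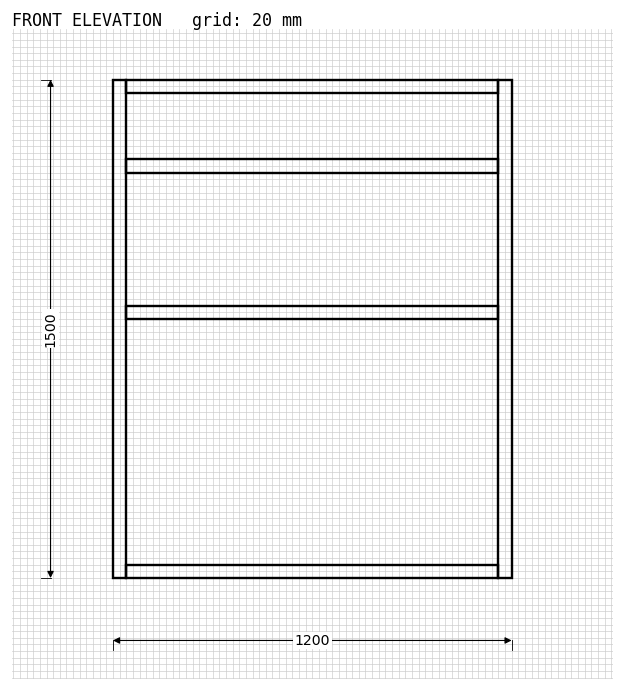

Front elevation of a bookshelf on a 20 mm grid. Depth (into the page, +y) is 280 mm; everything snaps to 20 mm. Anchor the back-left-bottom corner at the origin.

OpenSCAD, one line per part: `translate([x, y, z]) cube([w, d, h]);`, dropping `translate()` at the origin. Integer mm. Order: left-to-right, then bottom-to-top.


cube([40, 280, 1500]);
translate([40, 0, 0]) cube([1120, 280, 40]);
translate([40, 0, 780]) cube([1120, 280, 40]);
translate([40, 0, 1220]) cube([1120, 280, 40]);
translate([40, 0, 1460]) cube([1120, 280, 40]);
translate([1160, 0, 0]) cube([40, 280, 1500]);
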